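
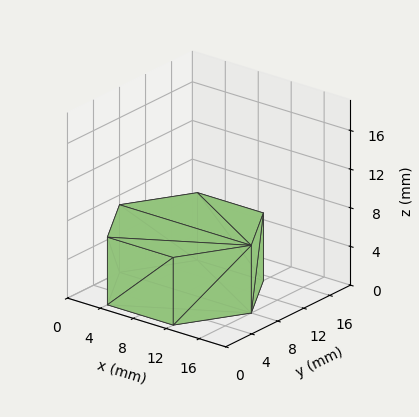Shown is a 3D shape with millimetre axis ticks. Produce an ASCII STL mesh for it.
Reading the render: the shape is a regular 6-sided prism (a cylinder approximated with 6 flat sides), circumscribed radius ≈ 8 mm, height ≈ 7 mm (dimensions read to the nearest mm from the axis ticks). For the STL, each face is triangulated and given an outward normal.

solid part
  facet normal 0.0000 0.0000 -1.0000
    outer loop
      vertex 4.000 14.928 0.000
      vertex 12.000 14.928 0.000
      vertex 16.000 8.000 0.000
    endloop
  endfacet
  facet normal 0.0000 0.0000 -1.0000
    outer loop
      vertex 0.000 8.000 0.000
      vertex 4.000 14.928 0.000
      vertex 16.000 8.000 0.000
    endloop
  endfacet
  facet normal 0.0000 0.0000 -1.0000
    outer loop
      vertex 4.000 1.072 0.000
      vertex 0.000 8.000 0.000
      vertex 16.000 8.000 0.000
    endloop
  endfacet
  facet normal 0.0000 0.0000 -1.0000
    outer loop
      vertex 12.000 1.072 0.000
      vertex 4.000 1.072 0.000
      vertex 16.000 8.000 0.000
    endloop
  endfacet
  facet normal 0.0000 0.0000 1.0000
    outer loop
      vertex 16.000 8.000 7.000
      vertex 12.000 14.928 7.000
      vertex 4.000 14.928 7.000
    endloop
  endfacet
  facet normal 0.0000 0.0000 1.0000
    outer loop
      vertex 16.000 8.000 7.000
      vertex 4.000 14.928 7.000
      vertex 0.000 8.000 7.000
    endloop
  endfacet
  facet normal 0.0000 0.0000 1.0000
    outer loop
      vertex 16.000 8.000 7.000
      vertex 0.000 8.000 7.000
      vertex 4.000 1.072 7.000
    endloop
  endfacet
  facet normal 0.0000 0.0000 1.0000
    outer loop
      vertex 16.000 8.000 7.000
      vertex 4.000 1.072 7.000
      vertex 12.000 1.072 7.000
    endloop
  endfacet
  facet normal 0.8660 0.5000 0.0000
    outer loop
      vertex 16.000 8.000 0.000
      vertex 12.000 14.928 0.000
      vertex 12.000 14.928 7.000
    endloop
  endfacet
  facet normal 0.8660 0.5000 0.0000
    outer loop
      vertex 16.000 8.000 0.000
      vertex 12.000 14.928 7.000
      vertex 16.000 8.000 7.000
    endloop
  endfacet
  facet normal 0.0000 1.0000 0.0000
    outer loop
      vertex 12.000 14.928 0.000
      vertex 4.000 14.928 0.000
      vertex 4.000 14.928 7.000
    endloop
  endfacet
  facet normal 0.0000 1.0000 0.0000
    outer loop
      vertex 12.000 14.928 0.000
      vertex 4.000 14.928 7.000
      vertex 12.000 14.928 7.000
    endloop
  endfacet
  facet normal -0.8660 0.5000 0.0000
    outer loop
      vertex 4.000 14.928 0.000
      vertex 0.000 8.000 0.000
      vertex 0.000 8.000 7.000
    endloop
  endfacet
  facet normal -0.8660 0.5000 0.0000
    outer loop
      vertex 4.000 14.928 0.000
      vertex 0.000 8.000 7.000
      vertex 4.000 14.928 7.000
    endloop
  endfacet
  facet normal -0.8660 -0.5000 0.0000
    outer loop
      vertex 0.000 8.000 0.000
      vertex 4.000 1.072 0.000
      vertex 4.000 1.072 7.000
    endloop
  endfacet
  facet normal -0.8660 -0.5000 0.0000
    outer loop
      vertex 0.000 8.000 0.000
      vertex 4.000 1.072 7.000
      vertex 0.000 8.000 7.000
    endloop
  endfacet
  facet normal 0.0000 -1.0000 0.0000
    outer loop
      vertex 4.000 1.072 0.000
      vertex 12.000 1.072 0.000
      vertex 12.000 1.072 7.000
    endloop
  endfacet
  facet normal 0.0000 -1.0000 0.0000
    outer loop
      vertex 4.000 1.072 0.000
      vertex 12.000 1.072 7.000
      vertex 4.000 1.072 7.000
    endloop
  endfacet
  facet normal 0.8660 -0.5000 0.0000
    outer loop
      vertex 12.000 1.072 0.000
      vertex 16.000 8.000 0.000
      vertex 16.000 8.000 7.000
    endloop
  endfacet
  facet normal 0.8660 -0.5000 0.0000
    outer loop
      vertex 12.000 1.072 0.000
      vertex 16.000 8.000 7.000
      vertex 12.000 1.072 7.000
    endloop
  endfacet
endsolid part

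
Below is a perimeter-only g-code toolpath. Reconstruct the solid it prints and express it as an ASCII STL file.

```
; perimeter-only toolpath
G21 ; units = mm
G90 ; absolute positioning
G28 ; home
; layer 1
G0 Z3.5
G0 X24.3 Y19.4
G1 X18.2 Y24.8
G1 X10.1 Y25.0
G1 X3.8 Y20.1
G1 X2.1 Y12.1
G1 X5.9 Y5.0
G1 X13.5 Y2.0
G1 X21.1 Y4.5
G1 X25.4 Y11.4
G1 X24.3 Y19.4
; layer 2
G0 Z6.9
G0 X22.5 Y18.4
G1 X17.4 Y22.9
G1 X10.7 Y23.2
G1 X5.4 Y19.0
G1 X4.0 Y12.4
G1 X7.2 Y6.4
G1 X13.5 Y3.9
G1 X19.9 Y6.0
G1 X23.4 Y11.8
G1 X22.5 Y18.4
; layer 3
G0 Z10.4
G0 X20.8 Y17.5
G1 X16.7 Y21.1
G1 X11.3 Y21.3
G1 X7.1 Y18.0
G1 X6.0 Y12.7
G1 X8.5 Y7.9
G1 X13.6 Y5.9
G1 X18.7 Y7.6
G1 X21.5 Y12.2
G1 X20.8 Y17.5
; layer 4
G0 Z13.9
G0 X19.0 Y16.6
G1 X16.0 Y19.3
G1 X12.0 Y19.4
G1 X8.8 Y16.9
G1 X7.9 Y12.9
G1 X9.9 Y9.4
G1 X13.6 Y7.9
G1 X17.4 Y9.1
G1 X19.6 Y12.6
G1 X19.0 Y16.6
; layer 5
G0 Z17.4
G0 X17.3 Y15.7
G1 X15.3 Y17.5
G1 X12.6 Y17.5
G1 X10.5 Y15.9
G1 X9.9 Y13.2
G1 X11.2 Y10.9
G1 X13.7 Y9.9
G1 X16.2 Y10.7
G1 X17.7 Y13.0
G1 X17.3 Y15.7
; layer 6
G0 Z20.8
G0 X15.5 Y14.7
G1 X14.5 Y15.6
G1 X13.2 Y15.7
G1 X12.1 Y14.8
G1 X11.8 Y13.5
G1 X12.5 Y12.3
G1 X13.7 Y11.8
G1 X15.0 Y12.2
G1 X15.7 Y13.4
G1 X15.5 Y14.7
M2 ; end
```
solid part
  facet normal 0.0000 0.0000 -1.0000
    outer loop
      vertex 9.5 26.9 0.0
      vertex 18.9 26.6 0.0
      vertex 26.0 20.3 0.0
    endloop
  endfacet
  facet normal 0.0000 0.0000 -1.0000
    outer loop
      vertex 2.1 21.1 0.0
      vertex 9.5 26.9 0.0
      vertex 26.0 20.3 0.0
    endloop
  endfacet
  facet normal 0.0000 0.0000 -1.0000
    outer loop
      vertex 0.1 11.8 0.0
      vertex 2.1 21.1 0.0
      vertex 26.0 20.3 0.0
    endloop
  endfacet
  facet normal 0.0000 0.0000 -1.0000
    outer loop
      vertex 4.6 3.5 0.0
      vertex 0.1 11.8 0.0
      vertex 26.0 20.3 0.0
    endloop
  endfacet
  facet normal 0.0000 0.0000 -1.0000
    outer loop
      vertex 13.4 0.0 0.0
      vertex 4.6 3.5 0.0
      vertex 26.0 20.3 0.0
    endloop
  endfacet
  facet normal 0.0000 0.0000 -1.0000
    outer loop
      vertex 22.3 2.9 0.0
      vertex 13.4 0.0 0.0
      vertex 26.0 20.3 0.0
    endloop
  endfacet
  facet normal 0.0000 0.0000 -1.0000
    outer loop
      vertex 27.3 11.0 0.0
      vertex 22.3 2.9 0.0
      vertex 26.0 20.3 0.0
    endloop
  endfacet
  facet normal 0.5856 0.6600 0.4706
    outer loop
      vertex 26.0 20.3 0.0
      vertex 18.9 26.6 0.0
      vertex 13.8 13.8 24.3
    endloop
  endfacet
  facet normal 0.0281 0.8820 0.4705
    outer loop
      vertex 18.9 26.6 0.0
      vertex 9.5 26.9 0.0
      vertex 13.8 13.8 24.3
    endloop
  endfacet
  facet normal -0.5443 0.6944 0.4707
    outer loop
      vertex 9.5 26.9 0.0
      vertex 2.1 21.1 0.0
      vertex 13.8 13.8 24.3
    endloop
  endfacet
  facet normal -0.8624 0.1855 0.4710
    outer loop
      vertex 2.1 21.1 0.0
      vertex 0.1 11.8 0.0
      vertex 13.8 13.8 24.3
    endloop
  endfacet
  facet normal -0.7752 -0.4203 0.4716
    outer loop
      vertex 0.1 11.8 0.0
      vertex 4.6 3.5 0.0
      vertex 13.8 13.8 24.3
    endloop
  endfacet
  facet normal -0.3260 -0.8197 0.4709
    outer loop
      vertex 4.6 3.5 0.0
      vertex 13.4 0.0 0.0
      vertex 13.8 13.8 24.3
    endloop
  endfacet
  facet normal 0.2732 -0.8384 0.4716
    outer loop
      vertex 13.4 0.0 0.0
      vertex 22.3 2.9 0.0
      vertex 13.8 13.8 24.3
    endloop
  endfacet
  facet normal 0.7508 -0.4635 0.4705
    outer loop
      vertex 22.3 2.9 0.0
      vertex 27.3 11.0 0.0
      vertex 13.8 13.8 24.3
    endloop
  endfacet
  facet normal 0.8735 0.1221 0.4712
    outer loop
      vertex 27.3 11.0 0.0
      vertex 26.0 20.3 0.0
      vertex 13.8 13.8 24.3
    endloop
  endfacet
endsolid part

The G0 Z moves step by Δz≈3.5 mm. The G1 loops shrink linearly with z, so the solid tapers from its base footprint up to z≈24.3. Closing with a flat bottom cap and the tapered top and triangulating gives 16 facets — a regular 9-sided pyramid, base circumscribed radius ≈ 13.8 mm, apex at z ≈ 24.3 mm.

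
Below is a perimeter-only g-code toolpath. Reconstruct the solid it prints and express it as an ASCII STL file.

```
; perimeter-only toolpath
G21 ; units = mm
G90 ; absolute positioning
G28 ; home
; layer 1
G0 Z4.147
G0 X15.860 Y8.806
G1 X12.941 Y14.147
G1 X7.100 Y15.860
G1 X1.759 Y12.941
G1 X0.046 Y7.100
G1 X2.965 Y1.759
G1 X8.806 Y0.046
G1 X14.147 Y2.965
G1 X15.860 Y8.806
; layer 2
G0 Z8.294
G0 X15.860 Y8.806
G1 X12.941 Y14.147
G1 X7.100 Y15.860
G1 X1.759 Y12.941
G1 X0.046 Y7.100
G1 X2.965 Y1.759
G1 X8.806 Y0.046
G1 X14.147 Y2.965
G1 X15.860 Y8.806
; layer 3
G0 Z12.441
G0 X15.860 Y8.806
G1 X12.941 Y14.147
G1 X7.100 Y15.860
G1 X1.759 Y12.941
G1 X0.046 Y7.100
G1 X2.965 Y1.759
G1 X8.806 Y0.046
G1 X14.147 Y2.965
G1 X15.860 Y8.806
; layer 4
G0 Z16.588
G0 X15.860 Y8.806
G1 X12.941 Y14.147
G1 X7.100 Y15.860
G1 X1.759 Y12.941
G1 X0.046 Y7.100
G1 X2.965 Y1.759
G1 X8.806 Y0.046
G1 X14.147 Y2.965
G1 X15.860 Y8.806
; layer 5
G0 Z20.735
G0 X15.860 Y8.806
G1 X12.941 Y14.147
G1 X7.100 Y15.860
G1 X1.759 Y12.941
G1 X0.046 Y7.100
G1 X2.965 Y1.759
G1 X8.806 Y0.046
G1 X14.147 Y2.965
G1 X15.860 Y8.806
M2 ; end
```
solid part
  facet normal 0.0000 0.0000 -1.0000
    outer loop
      vertex 7.100 15.860 0.000
      vertex 12.941 14.147 0.000
      vertex 15.860 8.806 0.000
    endloop
  endfacet
  facet normal 0.0000 0.0000 -1.0000
    outer loop
      vertex 1.759 12.941 0.000
      vertex 7.100 15.860 0.000
      vertex 15.860 8.806 0.000
    endloop
  endfacet
  facet normal 0.0000 0.0000 -1.0000
    outer loop
      vertex 0.046 7.100 0.000
      vertex 1.759 12.941 0.000
      vertex 15.860 8.806 0.000
    endloop
  endfacet
  facet normal 0.0000 0.0000 -1.0000
    outer loop
      vertex 2.965 1.759 0.000
      vertex 0.046 7.100 0.000
      vertex 15.860 8.806 0.000
    endloop
  endfacet
  facet normal 0.0000 0.0000 -1.0000
    outer loop
      vertex 8.806 0.046 0.000
      vertex 2.965 1.759 0.000
      vertex 15.860 8.806 0.000
    endloop
  endfacet
  facet normal 0.0000 0.0000 -1.0000
    outer loop
      vertex 14.147 2.965 0.000
      vertex 8.806 0.046 0.000
      vertex 15.860 8.806 0.000
    endloop
  endfacet
  facet normal 0.0000 0.0000 1.0000
    outer loop
      vertex 15.860 8.806 20.735
      vertex 12.941 14.147 20.735
      vertex 7.100 15.860 20.735
    endloop
  endfacet
  facet normal 0.0000 0.0000 1.0000
    outer loop
      vertex 15.860 8.806 20.735
      vertex 7.100 15.860 20.735
      vertex 1.759 12.941 20.735
    endloop
  endfacet
  facet normal 0.0000 0.0000 1.0000
    outer loop
      vertex 15.860 8.806 20.735
      vertex 1.759 12.941 20.735
      vertex 0.046 7.100 20.735
    endloop
  endfacet
  facet normal 0.0000 0.0000 1.0000
    outer loop
      vertex 15.860 8.806 20.735
      vertex 0.046 7.100 20.735
      vertex 2.965 1.759 20.735
    endloop
  endfacet
  facet normal 0.0000 0.0000 1.0000
    outer loop
      vertex 15.860 8.806 20.735
      vertex 2.965 1.759 20.735
      vertex 8.806 0.046 20.735
    endloop
  endfacet
  facet normal 0.0000 0.0000 1.0000
    outer loop
      vertex 15.860 8.806 20.735
      vertex 8.806 0.046 20.735
      vertex 14.147 2.965 20.735
    endloop
  endfacet
  facet normal 0.8775 0.4796 0.0000
    outer loop
      vertex 15.860 8.806 0.000
      vertex 12.941 14.147 0.000
      vertex 12.941 14.147 20.735
    endloop
  endfacet
  facet normal 0.8775 0.4796 0.0000
    outer loop
      vertex 15.860 8.806 0.000
      vertex 12.941 14.147 20.735
      vertex 15.860 8.806 20.735
    endloop
  endfacet
  facet normal 0.2814 0.9596 0.0000
    outer loop
      vertex 12.941 14.147 0.000
      vertex 7.100 15.860 0.000
      vertex 7.100 15.860 20.735
    endloop
  endfacet
  facet normal 0.2814 0.9596 0.0000
    outer loop
      vertex 12.941 14.147 0.000
      vertex 7.100 15.860 20.735
      vertex 12.941 14.147 20.735
    endloop
  endfacet
  facet normal -0.4796 0.8775 0.0000
    outer loop
      vertex 7.100 15.860 0.000
      vertex 1.759 12.941 0.000
      vertex 1.759 12.941 20.735
    endloop
  endfacet
  facet normal -0.4796 0.8775 0.0000
    outer loop
      vertex 7.100 15.860 0.000
      vertex 1.759 12.941 20.735
      vertex 7.100 15.860 20.735
    endloop
  endfacet
  facet normal -0.9596 0.2814 0.0000
    outer loop
      vertex 1.759 12.941 0.000
      vertex 0.046 7.100 0.000
      vertex 0.046 7.100 20.735
    endloop
  endfacet
  facet normal -0.9596 0.2814 0.0000
    outer loop
      vertex 1.759 12.941 0.000
      vertex 0.046 7.100 20.735
      vertex 1.759 12.941 20.735
    endloop
  endfacet
  facet normal -0.8775 -0.4796 0.0000
    outer loop
      vertex 0.046 7.100 0.000
      vertex 2.965 1.759 0.000
      vertex 2.965 1.759 20.735
    endloop
  endfacet
  facet normal -0.8775 -0.4796 0.0000
    outer loop
      vertex 0.046 7.100 0.000
      vertex 2.965 1.759 20.735
      vertex 0.046 7.100 20.735
    endloop
  endfacet
  facet normal -0.2814 -0.9596 0.0000
    outer loop
      vertex 2.965 1.759 0.000
      vertex 8.806 0.046 0.000
      vertex 8.806 0.046 20.735
    endloop
  endfacet
  facet normal -0.2814 -0.9596 0.0000
    outer loop
      vertex 2.965 1.759 0.000
      vertex 8.806 0.046 20.735
      vertex 2.965 1.759 20.735
    endloop
  endfacet
  facet normal 0.4796 -0.8775 0.0000
    outer loop
      vertex 8.806 0.046 0.000
      vertex 14.147 2.965 0.000
      vertex 14.147 2.965 20.735
    endloop
  endfacet
  facet normal 0.4796 -0.8775 0.0000
    outer loop
      vertex 8.806 0.046 0.000
      vertex 14.147 2.965 20.735
      vertex 8.806 0.046 20.735
    endloop
  endfacet
  facet normal 0.9596 -0.2814 0.0000
    outer loop
      vertex 14.147 2.965 0.000
      vertex 15.860 8.806 0.000
      vertex 15.860 8.806 20.735
    endloop
  endfacet
  facet normal 0.9596 -0.2814 0.0000
    outer loop
      vertex 14.147 2.965 0.000
      vertex 15.860 8.806 20.735
      vertex 14.147 2.965 20.735
    endloop
  endfacet
endsolid part

The G0 Z moves step by Δz≈4.147 mm. Every layer's G1 loop is the same polygon, so the solid is a straight extrusion of it from z=0 to z≈20.7. Closing with flat bottom and top caps and triangulating gives 28 facets — a regular 8-sided prism (a cylinder approximated with 8 flat sides), circumscribed radius ≈ 7.95 mm, height ≈ 20.7 mm.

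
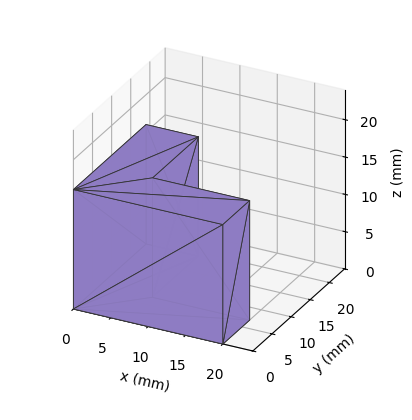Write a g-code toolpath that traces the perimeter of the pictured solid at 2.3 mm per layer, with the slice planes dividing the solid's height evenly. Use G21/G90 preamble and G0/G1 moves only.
Reading the render: the shape is an L-shaped prism: outer 20 × 19 mm, arm thicknesses ≈ 7 mm (horizontal) and 7 mm (vertical), extruded 16 mm in z (dimensions read to the nearest mm from the axis ticks). For the g-code, the solid's height is divided into equal slices at the stated Δz and each level perimeter traced with G1 moves after a G0 lift.

; perimeter-only toolpath
G21 ; units = mm
G90 ; absolute positioning
G28 ; home
; layer 1
G0 Z2.3
G0 X0.0 Y0.0
G1 X20.0 Y0.0
G1 X20.0 Y7.0
G1 X7.0 Y7.0
G1 X7.0 Y19.0
G1 X0.0 Y19.0
G1 X0.0 Y0.0
; layer 2
G0 Z4.6
G0 X0.0 Y0.0
G1 X20.0 Y0.0
G1 X20.0 Y7.0
G1 X7.0 Y7.0
G1 X7.0 Y19.0
G1 X0.0 Y19.0
G1 X0.0 Y0.0
; layer 3
G0 Z6.9
G0 X0.0 Y0.0
G1 X20.0 Y0.0
G1 X20.0 Y7.0
G1 X7.0 Y7.0
G1 X7.0 Y19.0
G1 X0.0 Y19.0
G1 X0.0 Y0.0
; layer 4
G0 Z9.1
G0 X0.0 Y0.0
G1 X20.0 Y0.0
G1 X20.0 Y7.0
G1 X7.0 Y7.0
G1 X7.0 Y19.0
G1 X0.0 Y19.0
G1 X0.0 Y0.0
; layer 5
G0 Z11.4
G0 X0.0 Y0.0
G1 X20.0 Y0.0
G1 X20.0 Y7.0
G1 X7.0 Y7.0
G1 X7.0 Y19.0
G1 X0.0 Y19.0
G1 X0.0 Y0.0
; layer 6
G0 Z13.7
G0 X0.0 Y0.0
G1 X20.0 Y0.0
G1 X20.0 Y7.0
G1 X7.0 Y7.0
G1 X7.0 Y19.0
G1 X0.0 Y19.0
G1 X0.0 Y0.0
; layer 7
G0 Z16.0
G0 X0.0 Y0.0
G1 X20.0 Y0.0
G1 X20.0 Y7.0
G1 X7.0 Y7.0
G1 X7.0 Y19.0
G1 X0.0 Y19.0
G1 X0.0 Y0.0
M2 ; end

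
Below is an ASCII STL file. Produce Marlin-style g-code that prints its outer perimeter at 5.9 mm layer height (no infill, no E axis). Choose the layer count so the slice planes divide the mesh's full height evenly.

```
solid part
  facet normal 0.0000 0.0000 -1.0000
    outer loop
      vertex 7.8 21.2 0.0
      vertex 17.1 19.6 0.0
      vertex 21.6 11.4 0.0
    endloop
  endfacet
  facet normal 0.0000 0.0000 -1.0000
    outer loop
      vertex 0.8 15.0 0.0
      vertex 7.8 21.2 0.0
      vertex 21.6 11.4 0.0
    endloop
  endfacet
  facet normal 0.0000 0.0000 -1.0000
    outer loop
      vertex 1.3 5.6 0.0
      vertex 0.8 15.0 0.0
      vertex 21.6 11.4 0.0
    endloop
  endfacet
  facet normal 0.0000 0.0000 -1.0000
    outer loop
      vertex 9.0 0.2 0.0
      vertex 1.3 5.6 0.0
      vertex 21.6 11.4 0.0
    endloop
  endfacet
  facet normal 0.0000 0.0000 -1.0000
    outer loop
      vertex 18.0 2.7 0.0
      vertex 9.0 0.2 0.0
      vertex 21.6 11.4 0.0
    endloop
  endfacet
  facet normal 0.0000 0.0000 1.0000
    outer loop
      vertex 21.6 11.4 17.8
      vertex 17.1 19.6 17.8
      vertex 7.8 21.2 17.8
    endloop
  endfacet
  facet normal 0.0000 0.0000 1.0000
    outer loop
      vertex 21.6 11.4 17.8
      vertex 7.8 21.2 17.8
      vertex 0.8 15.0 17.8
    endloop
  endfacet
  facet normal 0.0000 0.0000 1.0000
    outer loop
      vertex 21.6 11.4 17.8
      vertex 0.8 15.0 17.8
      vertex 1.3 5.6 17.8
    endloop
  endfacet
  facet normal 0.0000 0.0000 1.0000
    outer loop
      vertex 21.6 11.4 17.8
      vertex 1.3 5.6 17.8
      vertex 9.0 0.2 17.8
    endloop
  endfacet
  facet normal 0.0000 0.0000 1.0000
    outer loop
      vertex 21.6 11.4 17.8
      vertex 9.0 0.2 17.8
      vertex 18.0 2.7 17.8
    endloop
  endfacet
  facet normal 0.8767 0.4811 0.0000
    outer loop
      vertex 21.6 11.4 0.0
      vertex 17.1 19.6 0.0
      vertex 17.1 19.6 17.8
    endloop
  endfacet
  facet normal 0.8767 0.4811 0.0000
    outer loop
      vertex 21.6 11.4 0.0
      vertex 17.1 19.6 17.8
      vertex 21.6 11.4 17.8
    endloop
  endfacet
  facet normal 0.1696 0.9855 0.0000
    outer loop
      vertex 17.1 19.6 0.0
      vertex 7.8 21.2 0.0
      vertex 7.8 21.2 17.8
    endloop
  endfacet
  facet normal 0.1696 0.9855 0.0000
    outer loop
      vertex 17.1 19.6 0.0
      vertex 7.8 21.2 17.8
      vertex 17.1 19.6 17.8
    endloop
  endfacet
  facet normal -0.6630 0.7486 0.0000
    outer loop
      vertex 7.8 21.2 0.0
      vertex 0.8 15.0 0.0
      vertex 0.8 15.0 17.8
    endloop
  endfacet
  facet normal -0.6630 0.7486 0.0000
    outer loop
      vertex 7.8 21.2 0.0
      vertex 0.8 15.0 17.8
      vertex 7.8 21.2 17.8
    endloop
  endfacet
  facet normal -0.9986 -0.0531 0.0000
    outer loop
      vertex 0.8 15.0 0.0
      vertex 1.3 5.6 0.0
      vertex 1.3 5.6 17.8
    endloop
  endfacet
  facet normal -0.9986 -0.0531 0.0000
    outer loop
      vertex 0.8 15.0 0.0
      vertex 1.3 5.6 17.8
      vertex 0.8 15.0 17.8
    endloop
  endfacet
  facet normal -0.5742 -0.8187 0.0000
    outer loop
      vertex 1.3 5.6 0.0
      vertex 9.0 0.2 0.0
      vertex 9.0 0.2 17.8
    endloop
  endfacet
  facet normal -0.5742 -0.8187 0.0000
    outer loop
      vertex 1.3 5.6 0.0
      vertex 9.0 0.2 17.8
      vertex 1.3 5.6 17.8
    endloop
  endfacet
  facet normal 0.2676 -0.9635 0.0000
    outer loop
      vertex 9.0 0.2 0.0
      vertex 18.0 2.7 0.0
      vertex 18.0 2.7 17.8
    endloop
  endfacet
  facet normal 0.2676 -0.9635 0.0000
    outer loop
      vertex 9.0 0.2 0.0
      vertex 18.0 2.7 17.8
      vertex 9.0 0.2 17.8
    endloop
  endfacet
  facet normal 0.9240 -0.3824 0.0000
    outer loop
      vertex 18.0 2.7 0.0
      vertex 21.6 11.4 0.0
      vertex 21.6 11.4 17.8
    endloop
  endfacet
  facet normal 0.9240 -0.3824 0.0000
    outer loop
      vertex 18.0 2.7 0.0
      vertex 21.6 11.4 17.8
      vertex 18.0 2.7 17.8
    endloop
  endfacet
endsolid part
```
; perimeter-only toolpath
G21 ; units = mm
G90 ; absolute positioning
G28 ; home
; layer 1
G0 Z5.9
G0 X21.6 Y11.4
G1 X17.1 Y19.6
G1 X7.8 Y21.2
G1 X0.8 Y15.0
G1 X1.3 Y5.6
G1 X9.0 Y0.2
G1 X18.0 Y2.7
G1 X21.6 Y11.4
; layer 2
G0 Z11.9
G0 X21.6 Y11.4
G1 X17.1 Y19.6
G1 X7.8 Y21.2
G1 X0.8 Y15.0
G1 X1.3 Y5.6
G1 X9.0 Y0.2
G1 X18.0 Y2.7
G1 X21.6 Y11.4
; layer 3
G0 Z17.8
G0 X21.6 Y11.4
G1 X17.1 Y19.6
G1 X7.8 Y21.2
G1 X0.8 Y15.0
G1 X1.3 Y5.6
G1 X9.0 Y0.2
G1 X18.0 Y2.7
G1 X21.6 Y11.4
M2 ; end

The solid is a regular 7-sided prism (a cylinder approximated with 7 flat sides), circumscribed radius ≈ 10.8 mm, height ≈ 17.8 mm. Slicing at Δz = 5.9 mm — 3 equal slices spanning the solid's height, so layer i sits at z = i·h/3 — gives 3 non-empty perimeters. Each is a 7-segment closed polygon; G0 lifts to the layer z and rapids to the start vertex, then G1 traces the edges.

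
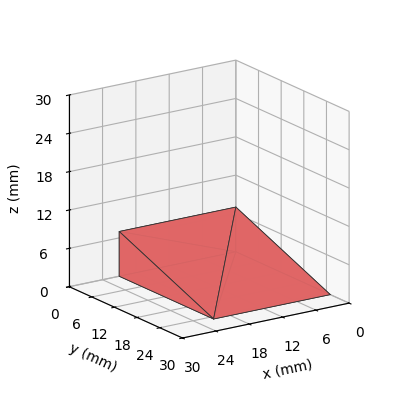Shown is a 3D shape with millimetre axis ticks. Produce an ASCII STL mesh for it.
Reading the render: the shape is a wedge (ramp): 21 × 25 mm base, rising to 7 mm along the y=0 edge and sloping linearly to z=0 at y=25 (dimensions read to the nearest mm from the axis ticks). For the STL, each face is triangulated and given an outward normal.

solid part
  facet normal 0.0000 0.0000 -1.0000
    outer loop
      vertex 21.00 25.00 0.00
      vertex 21.00 0.00 0.00
      vertex 0.00 0.00 0.00
    endloop
  endfacet
  facet normal 0.0000 0.0000 -1.0000
    outer loop
      vertex 0.00 25.00 0.00
      vertex 21.00 25.00 0.00
      vertex 0.00 0.00 0.00
    endloop
  endfacet
  facet normal 0.0000 -1.0000 0.0000
    outer loop
      vertex 0.00 0.00 0.00
      vertex 21.00 0.00 0.00
      vertex 21.00 0.00 7.00
    endloop
  endfacet
  facet normal 0.0000 -1.0000 0.0000
    outer loop
      vertex 0.00 0.00 0.00
      vertex 21.00 0.00 7.00
      vertex 0.00 0.00 7.00
    endloop
  endfacet
  facet normal 0.0000 0.2696 0.9630
    outer loop
      vertex 0.00 0.00 7.00
      vertex 21.00 0.00 7.00
      vertex 21.00 25.00 0.00
    endloop
  endfacet
  facet normal 0.0000 0.2696 0.9630
    outer loop
      vertex 0.00 0.00 7.00
      vertex 21.00 25.00 0.00
      vertex 0.00 25.00 0.00
    endloop
  endfacet
  facet normal -1.0000 0.0000 0.0000
    outer loop
      vertex 0.00 0.00 7.00
      vertex 0.00 25.00 0.00
      vertex 0.00 0.00 0.00
    endloop
  endfacet
  facet normal 1.0000 0.0000 0.0000
    outer loop
      vertex 21.00 0.00 0.00
      vertex 21.00 25.00 0.00
      vertex 21.00 0.00 7.00
    endloop
  endfacet
endsolid part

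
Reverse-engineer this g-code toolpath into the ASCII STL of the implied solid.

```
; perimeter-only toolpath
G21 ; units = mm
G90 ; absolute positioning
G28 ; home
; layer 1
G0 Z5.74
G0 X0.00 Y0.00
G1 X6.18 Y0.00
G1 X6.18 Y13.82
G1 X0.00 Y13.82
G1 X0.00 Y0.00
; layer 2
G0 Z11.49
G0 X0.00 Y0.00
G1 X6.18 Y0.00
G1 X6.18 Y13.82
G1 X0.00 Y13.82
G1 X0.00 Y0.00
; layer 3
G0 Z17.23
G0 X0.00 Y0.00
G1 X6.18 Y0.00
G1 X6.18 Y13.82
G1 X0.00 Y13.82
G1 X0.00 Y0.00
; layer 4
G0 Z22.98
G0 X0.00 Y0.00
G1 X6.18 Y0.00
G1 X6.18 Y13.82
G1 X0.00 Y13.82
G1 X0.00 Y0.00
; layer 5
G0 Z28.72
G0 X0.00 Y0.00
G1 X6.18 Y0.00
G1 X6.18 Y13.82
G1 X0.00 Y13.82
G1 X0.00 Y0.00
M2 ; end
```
solid part
  facet normal 0.0000 0.0000 -1.0000
    outer loop
      vertex 6.18 13.82 0.00
      vertex 6.18 0.00 0.00
      vertex 0.00 0.00 0.00
    endloop
  endfacet
  facet normal 0.0000 0.0000 -1.0000
    outer loop
      vertex 0.00 13.82 0.00
      vertex 6.18 13.82 0.00
      vertex 0.00 0.00 0.00
    endloop
  endfacet
  facet normal 0.0000 0.0000 1.0000
    outer loop
      vertex 0.00 0.00 28.72
      vertex 6.18 0.00 28.72
      vertex 6.18 13.82 28.72
    endloop
  endfacet
  facet normal 0.0000 0.0000 1.0000
    outer loop
      vertex 0.00 0.00 28.72
      vertex 6.18 13.82 28.72
      vertex 0.00 13.82 28.72
    endloop
  endfacet
  facet normal 0.0000 -1.0000 0.0000
    outer loop
      vertex 0.00 0.00 0.00
      vertex 6.18 0.00 0.00
      vertex 6.18 0.00 28.72
    endloop
  endfacet
  facet normal 0.0000 -1.0000 0.0000
    outer loop
      vertex 0.00 0.00 0.00
      vertex 6.18 0.00 28.72
      vertex 0.00 0.00 28.72
    endloop
  endfacet
  facet normal 0.0000 1.0000 0.0000
    outer loop
      vertex 6.18 13.82 28.72
      vertex 6.18 13.82 0.00
      vertex 0.00 13.82 0.00
    endloop
  endfacet
  facet normal 0.0000 1.0000 0.0000
    outer loop
      vertex 0.00 13.82 28.72
      vertex 6.18 13.82 28.72
      vertex 0.00 13.82 0.00
    endloop
  endfacet
  facet normal -1.0000 0.0000 0.0000
    outer loop
      vertex 0.00 13.82 28.72
      vertex 0.00 13.82 0.00
      vertex 0.00 0.00 0.00
    endloop
  endfacet
  facet normal -1.0000 0.0000 0.0000
    outer loop
      vertex 0.00 0.00 28.72
      vertex 0.00 13.82 28.72
      vertex 0.00 0.00 0.00
    endloop
  endfacet
  facet normal 1.0000 0.0000 0.0000
    outer loop
      vertex 6.18 0.00 0.00
      vertex 6.18 13.82 0.00
      vertex 6.18 13.82 28.72
    endloop
  endfacet
  facet normal 1.0000 0.0000 0.0000
    outer loop
      vertex 6.18 0.00 0.00
      vertex 6.18 13.82 28.72
      vertex 6.18 0.00 28.72
    endloop
  endfacet
endsolid part

The G0 Z moves step by Δz≈5.74 mm. Every layer's G1 loop is the same polygon, so the solid is a straight extrusion of it from z=0 to z≈28.7. Closing with flat bottom and top caps and triangulating gives 12 facets — a rectangular box, roughly 6.18 × 13.8 mm footprint and 28.7 mm tall.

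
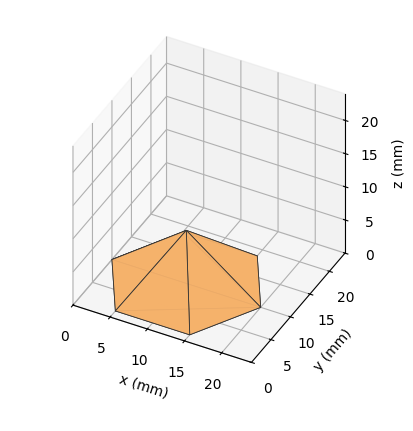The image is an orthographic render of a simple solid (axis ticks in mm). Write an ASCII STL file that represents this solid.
Reading the render: the shape is a regular 6-sided pyramid, base circumscribed radius ≈ 10 mm, apex at z ≈ 8 mm (dimensions read to the nearest mm from the axis ticks). For the STL, each face is triangulated and given an outward normal.

solid part
  facet normal 0.0000 0.0000 -1.0000
    outer loop
      vertex 5.00 18.66 0.00
      vertex 15.00 18.66 0.00
      vertex 20.00 10.00 0.00
    endloop
  endfacet
  facet normal 0.0000 0.0000 -1.0000
    outer loop
      vertex 0.00 10.00 0.00
      vertex 5.00 18.66 0.00
      vertex 20.00 10.00 0.00
    endloop
  endfacet
  facet normal 0.0000 0.0000 -1.0000
    outer loop
      vertex 5.00 1.34 0.00
      vertex 0.00 10.00 0.00
      vertex 20.00 10.00 0.00
    endloop
  endfacet
  facet normal 0.0000 0.0000 -1.0000
    outer loop
      vertex 15.00 1.34 0.00
      vertex 5.00 1.34 0.00
      vertex 20.00 10.00 0.00
    endloop
  endfacet
  facet normal 0.5876 0.3393 0.7346
    outer loop
      vertex 20.00 10.00 0.00
      vertex 15.00 18.66 0.00
      vertex 10.00 10.00 8.00
    endloop
  endfacet
  facet normal 0.0000 0.6786 0.7345
    outer loop
      vertex 15.00 18.66 0.00
      vertex 5.00 18.66 0.00
      vertex 10.00 10.00 8.00
    endloop
  endfacet
  facet normal -0.5876 0.3393 0.7346
    outer loop
      vertex 5.00 18.66 0.00
      vertex 0.00 10.00 0.00
      vertex 10.00 10.00 8.00
    endloop
  endfacet
  facet normal -0.5876 -0.3393 0.7346
    outer loop
      vertex 0.00 10.00 0.00
      vertex 5.00 1.34 0.00
      vertex 10.00 10.00 8.00
    endloop
  endfacet
  facet normal 0.0000 -0.6786 0.7345
    outer loop
      vertex 5.00 1.34 0.00
      vertex 15.00 1.34 0.00
      vertex 10.00 10.00 8.00
    endloop
  endfacet
  facet normal 0.5876 -0.3393 0.7346
    outer loop
      vertex 15.00 1.34 0.00
      vertex 20.00 10.00 0.00
      vertex 10.00 10.00 8.00
    endloop
  endfacet
endsolid part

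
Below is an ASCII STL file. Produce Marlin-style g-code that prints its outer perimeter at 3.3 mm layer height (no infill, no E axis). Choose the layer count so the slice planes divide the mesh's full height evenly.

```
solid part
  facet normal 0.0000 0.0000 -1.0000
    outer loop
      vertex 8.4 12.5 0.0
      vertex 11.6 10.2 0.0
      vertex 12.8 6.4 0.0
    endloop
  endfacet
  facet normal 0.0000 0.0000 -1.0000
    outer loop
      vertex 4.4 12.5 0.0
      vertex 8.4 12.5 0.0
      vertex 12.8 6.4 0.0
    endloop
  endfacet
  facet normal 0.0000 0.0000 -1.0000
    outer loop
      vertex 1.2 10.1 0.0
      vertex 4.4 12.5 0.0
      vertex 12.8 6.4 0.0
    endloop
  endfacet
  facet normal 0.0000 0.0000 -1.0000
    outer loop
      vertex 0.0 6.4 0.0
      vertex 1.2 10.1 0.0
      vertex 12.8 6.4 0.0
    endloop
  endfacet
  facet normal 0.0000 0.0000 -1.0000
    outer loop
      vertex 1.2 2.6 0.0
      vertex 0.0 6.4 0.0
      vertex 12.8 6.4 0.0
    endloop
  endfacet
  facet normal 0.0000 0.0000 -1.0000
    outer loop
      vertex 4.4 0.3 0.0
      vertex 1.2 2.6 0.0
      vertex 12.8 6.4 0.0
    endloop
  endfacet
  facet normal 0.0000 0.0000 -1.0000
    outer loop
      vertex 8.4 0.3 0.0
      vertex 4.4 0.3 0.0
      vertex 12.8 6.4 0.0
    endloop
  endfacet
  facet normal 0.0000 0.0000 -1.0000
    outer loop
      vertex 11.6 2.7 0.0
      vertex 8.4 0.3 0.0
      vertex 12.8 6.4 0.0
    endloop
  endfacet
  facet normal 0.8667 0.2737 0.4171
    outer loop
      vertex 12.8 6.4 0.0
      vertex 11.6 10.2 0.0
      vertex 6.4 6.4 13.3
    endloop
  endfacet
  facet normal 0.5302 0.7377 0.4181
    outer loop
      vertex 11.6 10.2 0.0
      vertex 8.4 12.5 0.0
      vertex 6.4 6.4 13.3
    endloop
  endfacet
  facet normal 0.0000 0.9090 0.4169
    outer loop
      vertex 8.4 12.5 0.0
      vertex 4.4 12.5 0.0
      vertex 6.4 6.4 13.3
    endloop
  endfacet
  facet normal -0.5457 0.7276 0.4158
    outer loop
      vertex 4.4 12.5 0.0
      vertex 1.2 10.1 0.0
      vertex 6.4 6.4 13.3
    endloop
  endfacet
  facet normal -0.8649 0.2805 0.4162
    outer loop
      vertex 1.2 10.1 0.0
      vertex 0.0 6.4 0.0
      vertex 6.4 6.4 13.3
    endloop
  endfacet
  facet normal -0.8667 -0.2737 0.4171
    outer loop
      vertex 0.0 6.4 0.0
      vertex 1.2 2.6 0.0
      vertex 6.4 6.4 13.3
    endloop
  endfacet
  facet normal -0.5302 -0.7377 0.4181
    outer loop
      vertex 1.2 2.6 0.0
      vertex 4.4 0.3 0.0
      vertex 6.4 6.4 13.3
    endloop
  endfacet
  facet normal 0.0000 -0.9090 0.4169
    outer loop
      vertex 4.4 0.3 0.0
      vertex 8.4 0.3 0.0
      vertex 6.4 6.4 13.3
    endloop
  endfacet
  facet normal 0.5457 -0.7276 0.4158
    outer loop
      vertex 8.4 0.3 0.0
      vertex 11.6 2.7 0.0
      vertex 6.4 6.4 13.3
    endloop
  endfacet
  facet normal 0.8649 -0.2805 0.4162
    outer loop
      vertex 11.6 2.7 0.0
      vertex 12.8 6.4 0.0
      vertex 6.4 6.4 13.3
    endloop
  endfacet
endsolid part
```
; perimeter-only toolpath
G21 ; units = mm
G90 ; absolute positioning
G28 ; home
; layer 1
G0 Z3.3
G0 X11.2 Y6.4
G1 X10.3 Y9.2
G1 X7.9 Y11.0
G1 X4.9 Y11.0
G1 X2.5 Y9.2
G1 X1.6 Y6.4
G1 X2.5 Y3.6
G1 X4.9 Y1.8
G1 X7.9 Y1.8
G1 X10.3 Y3.6
G1 X11.2 Y6.4
; layer 2
G0 Z6.7
G0 X9.6 Y6.4
G1 X9.0 Y8.3
G1 X7.4 Y9.4
G1 X5.4 Y9.4
G1 X3.8 Y8.2
G1 X3.2 Y6.4
G1 X3.8 Y4.5
G1 X5.4 Y3.4
G1 X7.4 Y3.4
G1 X9.0 Y4.6
G1 X9.6 Y6.4
; layer 3
G0 Z10.0
G0 X8.0 Y6.4
G1 X7.7 Y7.3
G1 X6.9 Y7.9
G1 X5.9 Y7.9
G1 X5.1 Y7.3
G1 X4.8 Y6.4
G1 X5.1 Y5.5
G1 X5.9 Y4.9
G1 X6.9 Y4.9
G1 X7.7 Y5.5
G1 X8.0 Y6.4
M2 ; end

The solid is a regular 10-sided pyramid, base circumscribed radius ≈ 6.4 mm, apex at z ≈ 13.3 mm. Slicing at Δz = 3.3 mm — 4 equal slices spanning the solid's height, so layer i sits at z = i·h/4 — gives 3 non-empty perimeters. Each is a 10-segment closed polygon; G0 lifts to the layer z and rapids to the start vertex, then G1 traces the edges. The cross-section shrinks linearly with z (the slice at the apex is degenerate and omitted).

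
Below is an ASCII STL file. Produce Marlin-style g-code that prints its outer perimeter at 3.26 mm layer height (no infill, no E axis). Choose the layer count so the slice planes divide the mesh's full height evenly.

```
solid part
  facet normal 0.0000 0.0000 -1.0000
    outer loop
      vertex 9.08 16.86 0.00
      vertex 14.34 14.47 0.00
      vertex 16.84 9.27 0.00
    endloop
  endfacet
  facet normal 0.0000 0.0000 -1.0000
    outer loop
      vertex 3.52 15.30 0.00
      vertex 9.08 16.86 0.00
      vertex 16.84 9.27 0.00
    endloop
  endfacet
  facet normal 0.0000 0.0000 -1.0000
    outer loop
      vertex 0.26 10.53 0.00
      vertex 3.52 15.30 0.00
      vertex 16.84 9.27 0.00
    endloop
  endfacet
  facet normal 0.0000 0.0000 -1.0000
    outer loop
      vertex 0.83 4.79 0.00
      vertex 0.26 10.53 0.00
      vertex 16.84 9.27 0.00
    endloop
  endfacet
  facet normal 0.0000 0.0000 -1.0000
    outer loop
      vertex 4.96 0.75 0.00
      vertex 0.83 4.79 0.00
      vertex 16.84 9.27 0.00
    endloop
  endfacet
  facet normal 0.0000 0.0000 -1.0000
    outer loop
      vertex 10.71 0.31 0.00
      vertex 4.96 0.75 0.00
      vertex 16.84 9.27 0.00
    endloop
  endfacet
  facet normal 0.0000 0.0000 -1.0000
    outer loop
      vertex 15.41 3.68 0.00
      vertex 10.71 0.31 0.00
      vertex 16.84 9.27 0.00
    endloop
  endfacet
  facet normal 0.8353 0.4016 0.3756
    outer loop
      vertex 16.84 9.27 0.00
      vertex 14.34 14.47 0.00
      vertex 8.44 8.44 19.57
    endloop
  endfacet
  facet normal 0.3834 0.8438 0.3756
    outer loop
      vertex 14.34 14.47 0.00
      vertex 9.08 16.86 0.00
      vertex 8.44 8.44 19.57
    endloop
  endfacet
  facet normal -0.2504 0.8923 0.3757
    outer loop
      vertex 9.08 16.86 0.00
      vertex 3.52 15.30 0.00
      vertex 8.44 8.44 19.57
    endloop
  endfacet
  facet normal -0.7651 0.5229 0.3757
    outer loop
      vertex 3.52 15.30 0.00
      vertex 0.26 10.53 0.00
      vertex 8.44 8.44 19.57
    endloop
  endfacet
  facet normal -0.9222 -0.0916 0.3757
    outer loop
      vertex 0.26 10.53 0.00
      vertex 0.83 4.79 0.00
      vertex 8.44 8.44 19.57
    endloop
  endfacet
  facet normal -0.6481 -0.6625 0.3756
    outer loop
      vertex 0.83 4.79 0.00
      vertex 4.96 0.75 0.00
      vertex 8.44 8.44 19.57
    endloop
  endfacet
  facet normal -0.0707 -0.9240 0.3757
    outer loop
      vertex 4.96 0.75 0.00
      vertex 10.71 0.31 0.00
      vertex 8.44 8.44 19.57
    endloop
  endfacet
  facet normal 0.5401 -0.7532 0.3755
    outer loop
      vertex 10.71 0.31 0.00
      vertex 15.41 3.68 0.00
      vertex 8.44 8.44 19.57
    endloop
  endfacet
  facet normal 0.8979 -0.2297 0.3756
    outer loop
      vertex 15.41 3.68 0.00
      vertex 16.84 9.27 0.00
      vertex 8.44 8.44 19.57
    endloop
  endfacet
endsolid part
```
; perimeter-only toolpath
G21 ; units = mm
G90 ; absolute positioning
G28 ; home
; layer 1
G0 Z3.26
G0 X15.44 Y9.13
G1 X13.36 Y13.46
G1 X8.97 Y15.46
G1 X4.34 Y14.16
G1 X1.62 Y10.18
G1 X2.10 Y5.40
G1 X5.54 Y2.03
G1 X10.33 Y1.66
G1 X14.25 Y4.47
G1 X15.44 Y9.13
; layer 2
G0 Z6.52
G0 X14.04 Y8.99
G1 X12.37 Y12.46
G1 X8.87 Y14.05
G1 X5.16 Y13.01
G1 X2.99 Y9.83
G1 X3.37 Y6.01
G1 X6.12 Y3.31
G1 X9.95 Y3.02
G1 X13.09 Y5.27
G1 X14.04 Y8.99
; layer 3
G0 Z9.79
G0 X12.64 Y8.86
G1 X11.39 Y11.46
G1 X8.76 Y12.65
G1 X5.98 Y11.87
G1 X4.35 Y9.48
G1 X4.63 Y6.62
G1 X6.70 Y4.59
G1 X9.57 Y4.38
G1 X11.93 Y6.06
G1 X12.64 Y8.86
; layer 4
G0 Z13.05
G0 X11.24 Y8.72
G1 X10.41 Y10.45
G1 X8.65 Y11.25
G1 X6.80 Y10.73
G1 X5.71 Y9.14
G1 X5.90 Y7.22
G1 X7.28 Y5.88
G1 X9.20 Y5.73
G1 X10.76 Y6.85
G1 X11.24 Y8.72
; layer 5
G0 Z16.31
G0 X9.84 Y8.58
G1 X9.42 Y9.45
G1 X8.55 Y9.84
G1 X7.62 Y9.58
G1 X7.08 Y8.79
G1 X7.17 Y7.83
G1 X7.86 Y7.16
G1 X8.82 Y7.08
G1 X9.60 Y7.65
G1 X9.84 Y8.58
M2 ; end

The solid is a regular 9-sided pyramid, base circumscribed radius ≈ 8.44 mm, apex at z ≈ 19.6 mm. Slicing at Δz = 3.26 mm — 6 equal slices spanning the solid's height, so layer i sits at z = i·h/6 — gives 5 non-empty perimeters. Each is a 9-segment closed polygon; G0 lifts to the layer z and rapids to the start vertex, then G1 traces the edges. The cross-section shrinks linearly with z (the slice at the apex is degenerate and omitted).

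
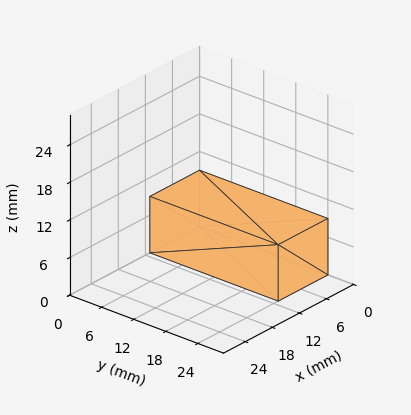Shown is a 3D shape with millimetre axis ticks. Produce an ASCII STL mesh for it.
Reading the render: the shape is a rectangular box, roughly 11 × 24 mm footprint and 9 mm tall (dimensions read to the nearest mm from the axis ticks). For the STL, each face is triangulated and given an outward normal.

solid part
  facet normal 0.0000 0.0000 -1.0000
    outer loop
      vertex 11.0 24.0 0.0
      vertex 11.0 0.0 0.0
      vertex 0.0 0.0 0.0
    endloop
  endfacet
  facet normal 0.0000 0.0000 -1.0000
    outer loop
      vertex 0.0 24.0 0.0
      vertex 11.0 24.0 0.0
      vertex 0.0 0.0 0.0
    endloop
  endfacet
  facet normal 0.0000 0.0000 1.0000
    outer loop
      vertex 0.0 0.0 9.0
      vertex 11.0 0.0 9.0
      vertex 11.0 24.0 9.0
    endloop
  endfacet
  facet normal 0.0000 0.0000 1.0000
    outer loop
      vertex 0.0 0.0 9.0
      vertex 11.0 24.0 9.0
      vertex 0.0 24.0 9.0
    endloop
  endfacet
  facet normal 0.0000 -1.0000 0.0000
    outer loop
      vertex 0.0 0.0 0.0
      vertex 11.0 0.0 0.0
      vertex 11.0 0.0 9.0
    endloop
  endfacet
  facet normal 0.0000 -1.0000 0.0000
    outer loop
      vertex 0.0 0.0 0.0
      vertex 11.0 0.0 9.0
      vertex 0.0 0.0 9.0
    endloop
  endfacet
  facet normal 0.0000 1.0000 0.0000
    outer loop
      vertex 11.0 24.0 9.0
      vertex 11.0 24.0 0.0
      vertex 0.0 24.0 0.0
    endloop
  endfacet
  facet normal 0.0000 1.0000 0.0000
    outer loop
      vertex 0.0 24.0 9.0
      vertex 11.0 24.0 9.0
      vertex 0.0 24.0 0.0
    endloop
  endfacet
  facet normal -1.0000 0.0000 0.0000
    outer loop
      vertex 0.0 24.0 9.0
      vertex 0.0 24.0 0.0
      vertex 0.0 0.0 0.0
    endloop
  endfacet
  facet normal -1.0000 0.0000 0.0000
    outer loop
      vertex 0.0 0.0 9.0
      vertex 0.0 24.0 9.0
      vertex 0.0 0.0 0.0
    endloop
  endfacet
  facet normal 1.0000 0.0000 0.0000
    outer loop
      vertex 11.0 0.0 0.0
      vertex 11.0 24.0 0.0
      vertex 11.0 24.0 9.0
    endloop
  endfacet
  facet normal 1.0000 0.0000 0.0000
    outer loop
      vertex 11.0 0.0 0.0
      vertex 11.0 24.0 9.0
      vertex 11.0 0.0 9.0
    endloop
  endfacet
endsolid part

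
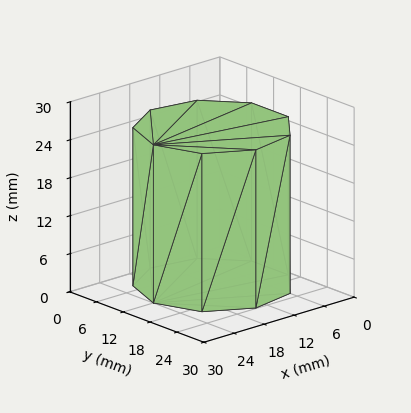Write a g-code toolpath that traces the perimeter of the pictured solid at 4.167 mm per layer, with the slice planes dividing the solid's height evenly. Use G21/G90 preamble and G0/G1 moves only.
Reading the render: the shape is a regular 9-sided prism (a cylinder approximated with 9 flat sides), circumscribed radius ≈ 12 mm, height ≈ 25 mm (dimensions read to the nearest mm from the axis ticks). For the g-code, the solid's height is divided into equal slices at the stated Δz and each level perimeter traced with G1 moves after a G0 lift.

; perimeter-only toolpath
G21 ; units = mm
G90 ; absolute positioning
G28 ; home
; layer 1
G0 Z4.167
G0 X24.000 Y12.000
G1 X21.193 Y19.713
G1 X14.084 Y23.818
G1 X6.000 Y22.392
G1 X0.724 Y16.104
G1 X0.724 Y7.896
G1 X6.000 Y1.608
G1 X14.084 Y0.182
G1 X21.193 Y4.287
G1 X24.000 Y12.000
; layer 2
G0 Z8.333
G0 X24.000 Y12.000
G1 X21.193 Y19.713
G1 X14.084 Y23.818
G1 X6.000 Y22.392
G1 X0.724 Y16.104
G1 X0.724 Y7.896
G1 X6.000 Y1.608
G1 X14.084 Y0.182
G1 X21.193 Y4.287
G1 X24.000 Y12.000
; layer 3
G0 Z12.500
G0 X24.000 Y12.000
G1 X21.193 Y19.713
G1 X14.084 Y23.818
G1 X6.000 Y22.392
G1 X0.724 Y16.104
G1 X0.724 Y7.896
G1 X6.000 Y1.608
G1 X14.084 Y0.182
G1 X21.193 Y4.287
G1 X24.000 Y12.000
; layer 4
G0 Z16.667
G0 X24.000 Y12.000
G1 X21.193 Y19.713
G1 X14.084 Y23.818
G1 X6.000 Y22.392
G1 X0.724 Y16.104
G1 X0.724 Y7.896
G1 X6.000 Y1.608
G1 X14.084 Y0.182
G1 X21.193 Y4.287
G1 X24.000 Y12.000
; layer 5
G0 Z20.833
G0 X24.000 Y12.000
G1 X21.193 Y19.713
G1 X14.084 Y23.818
G1 X6.000 Y22.392
G1 X0.724 Y16.104
G1 X0.724 Y7.896
G1 X6.000 Y1.608
G1 X14.084 Y0.182
G1 X21.193 Y4.287
G1 X24.000 Y12.000
; layer 6
G0 Z25.000
G0 X24.000 Y12.000
G1 X21.193 Y19.713
G1 X14.084 Y23.818
G1 X6.000 Y22.392
G1 X0.724 Y16.104
G1 X0.724 Y7.896
G1 X6.000 Y1.608
G1 X14.084 Y0.182
G1 X21.193 Y4.287
G1 X24.000 Y12.000
M2 ; end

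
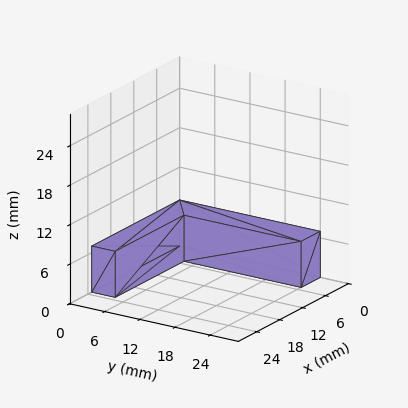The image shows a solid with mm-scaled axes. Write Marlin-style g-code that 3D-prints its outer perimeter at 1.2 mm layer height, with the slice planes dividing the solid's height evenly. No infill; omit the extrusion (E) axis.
Reading the render: the shape is an L-shaped prism: outer 23 × 24 mm, arm thicknesses ≈ 4 mm (horizontal) and 5 mm (vertical), extruded 7 mm in z (dimensions read to the nearest mm from the axis ticks). For the g-code, the solid's height is divided into equal slices at the stated Δz and each level perimeter traced with G1 moves after a G0 lift.

; perimeter-only toolpath
G21 ; units = mm
G90 ; absolute positioning
G28 ; home
; layer 1
G0 Z1.2
G0 X0.0 Y0.0
G1 X23.0 Y0.0
G1 X23.0 Y4.0
G1 X5.0 Y4.0
G1 X5.0 Y24.0
G1 X0.0 Y24.0
G1 X0.0 Y0.0
; layer 2
G0 Z2.3
G0 X0.0 Y0.0
G1 X23.0 Y0.0
G1 X23.0 Y4.0
G1 X5.0 Y4.0
G1 X5.0 Y24.0
G1 X0.0 Y24.0
G1 X0.0 Y0.0
; layer 3
G0 Z3.5
G0 X0.0 Y0.0
G1 X23.0 Y0.0
G1 X23.0 Y4.0
G1 X5.0 Y4.0
G1 X5.0 Y24.0
G1 X0.0 Y24.0
G1 X0.0 Y0.0
; layer 4
G0 Z4.7
G0 X0.0 Y0.0
G1 X23.0 Y0.0
G1 X23.0 Y4.0
G1 X5.0 Y4.0
G1 X5.0 Y24.0
G1 X0.0 Y24.0
G1 X0.0 Y0.0
; layer 5
G0 Z5.8
G0 X0.0 Y0.0
G1 X23.0 Y0.0
G1 X23.0 Y4.0
G1 X5.0 Y4.0
G1 X5.0 Y24.0
G1 X0.0 Y24.0
G1 X0.0 Y0.0
; layer 6
G0 Z7.0
G0 X0.0 Y0.0
G1 X23.0 Y0.0
G1 X23.0 Y4.0
G1 X5.0 Y4.0
G1 X5.0 Y24.0
G1 X0.0 Y24.0
G1 X0.0 Y0.0
M2 ; end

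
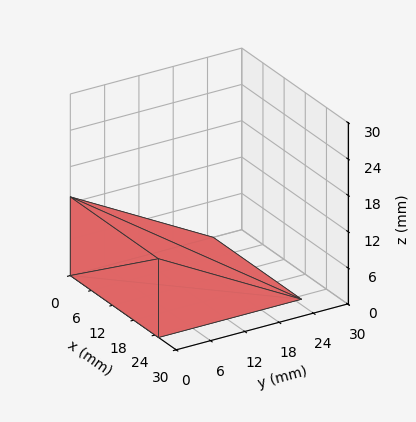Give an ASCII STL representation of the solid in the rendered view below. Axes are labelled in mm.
Reading the render: the shape is a wedge (ramp): 25 × 25 mm base, rising to 13 mm along the y=0 edge and sloping linearly to z=0 at y=25 (dimensions read to the nearest mm from the axis ticks). For the STL, each face is triangulated and given an outward normal.

solid part
  facet normal 0.0000 0.0000 -1.0000
    outer loop
      vertex 25.0 25.0 0.0
      vertex 25.0 0.0 0.0
      vertex 0.0 0.0 0.0
    endloop
  endfacet
  facet normal 0.0000 0.0000 -1.0000
    outer loop
      vertex 0.0 25.0 0.0
      vertex 25.0 25.0 0.0
      vertex 0.0 0.0 0.0
    endloop
  endfacet
  facet normal 0.0000 -1.0000 0.0000
    outer loop
      vertex 0.0 0.0 0.0
      vertex 25.0 0.0 0.0
      vertex 25.0 0.0 13.0
    endloop
  endfacet
  facet normal 0.0000 -1.0000 0.0000
    outer loop
      vertex 0.0 0.0 0.0
      vertex 25.0 0.0 13.0
      vertex 0.0 0.0 13.0
    endloop
  endfacet
  facet normal 0.0000 0.4614 0.8872
    outer loop
      vertex 0.0 0.0 13.0
      vertex 25.0 0.0 13.0
      vertex 25.0 25.0 0.0
    endloop
  endfacet
  facet normal 0.0000 0.4614 0.8872
    outer loop
      vertex 0.0 0.0 13.0
      vertex 25.0 25.0 0.0
      vertex 0.0 25.0 0.0
    endloop
  endfacet
  facet normal -1.0000 0.0000 0.0000
    outer loop
      vertex 0.0 0.0 13.0
      vertex 0.0 25.0 0.0
      vertex 0.0 0.0 0.0
    endloop
  endfacet
  facet normal 1.0000 0.0000 0.0000
    outer loop
      vertex 25.0 0.0 0.0
      vertex 25.0 25.0 0.0
      vertex 25.0 0.0 13.0
    endloop
  endfacet
endsolid part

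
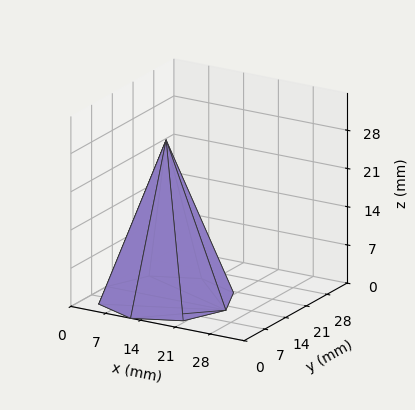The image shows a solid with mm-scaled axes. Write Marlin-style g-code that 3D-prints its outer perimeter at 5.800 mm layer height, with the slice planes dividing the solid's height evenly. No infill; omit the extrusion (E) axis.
Reading the render: the shape is a regular 8-sided pyramid, base circumscribed radius ≈ 12 mm, apex at z ≈ 29 mm (dimensions read to the nearest mm from the axis ticks). For the g-code, the solid's height is divided into equal slices at the stated Δz and each level perimeter traced with G1 moves after a G0 lift.

; perimeter-only toolpath
G21 ; units = mm
G90 ; absolute positioning
G28 ; home
; layer 1
G0 Z5.800
G0 X21.600 Y12.000
G1 X18.788 Y18.788
G1 X12.000 Y21.600
G1 X5.212 Y18.788
G1 X2.400 Y12.000
G1 X5.212 Y5.212
G1 X12.000 Y2.400
G1 X18.788 Y5.212
G1 X21.600 Y12.000
; layer 2
G0 Z11.600
G0 X19.200 Y12.000
G1 X17.091 Y17.091
G1 X12.000 Y19.200
G1 X6.909 Y17.091
G1 X4.800 Y12.000
G1 X6.909 Y6.909
G1 X12.000 Y4.800
G1 X17.091 Y6.909
G1 X19.200 Y12.000
; layer 3
G0 Z17.400
G0 X16.800 Y12.000
G1 X15.394 Y15.394
G1 X12.000 Y16.800
G1 X8.606 Y15.394
G1 X7.200 Y12.000
G1 X8.606 Y8.606
G1 X12.000 Y7.200
G1 X15.394 Y8.606
G1 X16.800 Y12.000
; layer 4
G0 Z23.200
G0 X14.400 Y12.000
G1 X13.697 Y13.697
G1 X12.000 Y14.400
G1 X10.303 Y13.697
G1 X9.600 Y12.000
G1 X10.303 Y10.303
G1 X12.000 Y9.600
G1 X13.697 Y10.303
G1 X14.400 Y12.000
M2 ; end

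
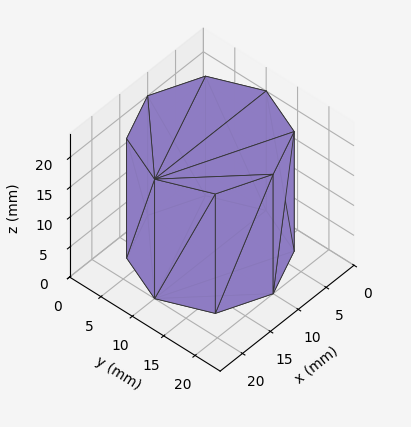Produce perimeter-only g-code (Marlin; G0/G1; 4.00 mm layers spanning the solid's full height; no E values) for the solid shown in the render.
Reading the render: the shape is a regular 8-sided prism (a cylinder approximated with 8 flat sides), circumscribed radius ≈ 10 mm, height ≈ 20 mm (dimensions read to the nearest mm from the axis ticks). For the g-code, the solid's height is divided into equal slices at the stated Δz and each level perimeter traced with G1 moves after a G0 lift.

; perimeter-only toolpath
G21 ; units = mm
G90 ; absolute positioning
G28 ; home
; layer 1
G0 Z4.00
G0 X20.00 Y10.00
G1 X17.07 Y17.07
G1 X10.00 Y20.00
G1 X2.93 Y17.07
G1 X0.00 Y10.00
G1 X2.93 Y2.93
G1 X10.00 Y0.00
G1 X17.07 Y2.93
G1 X20.00 Y10.00
; layer 2
G0 Z8.00
G0 X20.00 Y10.00
G1 X17.07 Y17.07
G1 X10.00 Y20.00
G1 X2.93 Y17.07
G1 X0.00 Y10.00
G1 X2.93 Y2.93
G1 X10.00 Y0.00
G1 X17.07 Y2.93
G1 X20.00 Y10.00
; layer 3
G0 Z12.00
G0 X20.00 Y10.00
G1 X17.07 Y17.07
G1 X10.00 Y20.00
G1 X2.93 Y17.07
G1 X0.00 Y10.00
G1 X2.93 Y2.93
G1 X10.00 Y0.00
G1 X17.07 Y2.93
G1 X20.00 Y10.00
; layer 4
G0 Z16.00
G0 X20.00 Y10.00
G1 X17.07 Y17.07
G1 X10.00 Y20.00
G1 X2.93 Y17.07
G1 X0.00 Y10.00
G1 X2.93 Y2.93
G1 X10.00 Y0.00
G1 X17.07 Y2.93
G1 X20.00 Y10.00
; layer 5
G0 Z20.00
G0 X20.00 Y10.00
G1 X17.07 Y17.07
G1 X10.00 Y20.00
G1 X2.93 Y17.07
G1 X0.00 Y10.00
G1 X2.93 Y2.93
G1 X10.00 Y0.00
G1 X17.07 Y2.93
G1 X20.00 Y10.00
M2 ; end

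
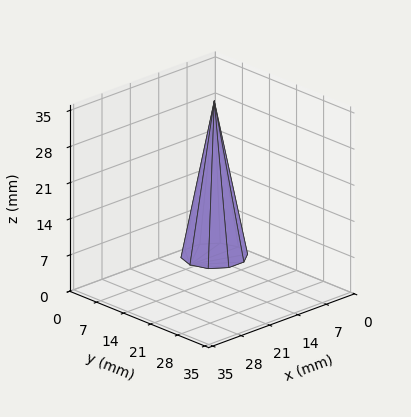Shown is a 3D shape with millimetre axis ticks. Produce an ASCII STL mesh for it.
Reading the render: the shape is a regular 10-sided pyramid, base circumscribed radius ≈ 6 mm, apex at z ≈ 30 mm (dimensions read to the nearest mm from the axis ticks). For the STL, each face is triangulated and given an outward normal.

solid part
  facet normal 0.0000 0.0000 -1.0000
    outer loop
      vertex 7.854 11.706 0.000
      vertex 10.854 9.527 0.000
      vertex 12.000 6.000 0.000
    endloop
  endfacet
  facet normal 0.0000 0.0000 -1.0000
    outer loop
      vertex 4.146 11.706 0.000
      vertex 7.854 11.706 0.000
      vertex 12.000 6.000 0.000
    endloop
  endfacet
  facet normal 0.0000 0.0000 -1.0000
    outer loop
      vertex 1.146 9.527 0.000
      vertex 4.146 11.706 0.000
      vertex 12.000 6.000 0.000
    endloop
  endfacet
  facet normal 0.0000 0.0000 -1.0000
    outer loop
      vertex 0.000 6.000 0.000
      vertex 1.146 9.527 0.000
      vertex 12.000 6.000 0.000
    endloop
  endfacet
  facet normal 0.0000 0.0000 -1.0000
    outer loop
      vertex 1.146 2.473 0.000
      vertex 0.000 6.000 0.000
      vertex 12.000 6.000 0.000
    endloop
  endfacet
  facet normal 0.0000 0.0000 -1.0000
    outer loop
      vertex 4.146 0.294 0.000
      vertex 1.146 2.473 0.000
      vertex 12.000 6.000 0.000
    endloop
  endfacet
  facet normal 0.0000 0.0000 -1.0000
    outer loop
      vertex 7.854 0.294 0.000
      vertex 4.146 0.294 0.000
      vertex 12.000 6.000 0.000
    endloop
  endfacet
  facet normal 0.0000 0.0000 -1.0000
    outer loop
      vertex 10.854 2.473 0.000
      vertex 7.854 0.294 0.000
      vertex 12.000 6.000 0.000
    endloop
  endfacet
  facet normal 0.9343 0.3036 0.1869
    outer loop
      vertex 12.000 6.000 0.000
      vertex 10.854 9.527 0.000
      vertex 6.000 6.000 30.000
    endloop
  endfacet
  facet normal 0.5773 0.7948 0.1869
    outer loop
      vertex 10.854 9.527 0.000
      vertex 7.854 11.706 0.000
      vertex 6.000 6.000 30.000
    endloop
  endfacet
  facet normal 0.0000 0.9824 0.1869
    outer loop
      vertex 7.854 11.706 0.000
      vertex 4.146 11.706 0.000
      vertex 6.000 6.000 30.000
    endloop
  endfacet
  facet normal -0.5773 0.7948 0.1869
    outer loop
      vertex 4.146 11.706 0.000
      vertex 1.146 9.527 0.000
      vertex 6.000 6.000 30.000
    endloop
  endfacet
  facet normal -0.9343 0.3036 0.1869
    outer loop
      vertex 1.146 9.527 0.000
      vertex 0.000 6.000 0.000
      vertex 6.000 6.000 30.000
    endloop
  endfacet
  facet normal -0.9343 -0.3036 0.1869
    outer loop
      vertex 0.000 6.000 0.000
      vertex 1.146 2.473 0.000
      vertex 6.000 6.000 30.000
    endloop
  endfacet
  facet normal -0.5773 -0.7948 0.1869
    outer loop
      vertex 1.146 2.473 0.000
      vertex 4.146 0.294 0.000
      vertex 6.000 6.000 30.000
    endloop
  endfacet
  facet normal 0.0000 -0.9824 0.1869
    outer loop
      vertex 4.146 0.294 0.000
      vertex 7.854 0.294 0.000
      vertex 6.000 6.000 30.000
    endloop
  endfacet
  facet normal 0.5773 -0.7948 0.1869
    outer loop
      vertex 7.854 0.294 0.000
      vertex 10.854 2.473 0.000
      vertex 6.000 6.000 30.000
    endloop
  endfacet
  facet normal 0.9343 -0.3036 0.1869
    outer loop
      vertex 10.854 2.473 0.000
      vertex 12.000 6.000 0.000
      vertex 6.000 6.000 30.000
    endloop
  endfacet
endsolid part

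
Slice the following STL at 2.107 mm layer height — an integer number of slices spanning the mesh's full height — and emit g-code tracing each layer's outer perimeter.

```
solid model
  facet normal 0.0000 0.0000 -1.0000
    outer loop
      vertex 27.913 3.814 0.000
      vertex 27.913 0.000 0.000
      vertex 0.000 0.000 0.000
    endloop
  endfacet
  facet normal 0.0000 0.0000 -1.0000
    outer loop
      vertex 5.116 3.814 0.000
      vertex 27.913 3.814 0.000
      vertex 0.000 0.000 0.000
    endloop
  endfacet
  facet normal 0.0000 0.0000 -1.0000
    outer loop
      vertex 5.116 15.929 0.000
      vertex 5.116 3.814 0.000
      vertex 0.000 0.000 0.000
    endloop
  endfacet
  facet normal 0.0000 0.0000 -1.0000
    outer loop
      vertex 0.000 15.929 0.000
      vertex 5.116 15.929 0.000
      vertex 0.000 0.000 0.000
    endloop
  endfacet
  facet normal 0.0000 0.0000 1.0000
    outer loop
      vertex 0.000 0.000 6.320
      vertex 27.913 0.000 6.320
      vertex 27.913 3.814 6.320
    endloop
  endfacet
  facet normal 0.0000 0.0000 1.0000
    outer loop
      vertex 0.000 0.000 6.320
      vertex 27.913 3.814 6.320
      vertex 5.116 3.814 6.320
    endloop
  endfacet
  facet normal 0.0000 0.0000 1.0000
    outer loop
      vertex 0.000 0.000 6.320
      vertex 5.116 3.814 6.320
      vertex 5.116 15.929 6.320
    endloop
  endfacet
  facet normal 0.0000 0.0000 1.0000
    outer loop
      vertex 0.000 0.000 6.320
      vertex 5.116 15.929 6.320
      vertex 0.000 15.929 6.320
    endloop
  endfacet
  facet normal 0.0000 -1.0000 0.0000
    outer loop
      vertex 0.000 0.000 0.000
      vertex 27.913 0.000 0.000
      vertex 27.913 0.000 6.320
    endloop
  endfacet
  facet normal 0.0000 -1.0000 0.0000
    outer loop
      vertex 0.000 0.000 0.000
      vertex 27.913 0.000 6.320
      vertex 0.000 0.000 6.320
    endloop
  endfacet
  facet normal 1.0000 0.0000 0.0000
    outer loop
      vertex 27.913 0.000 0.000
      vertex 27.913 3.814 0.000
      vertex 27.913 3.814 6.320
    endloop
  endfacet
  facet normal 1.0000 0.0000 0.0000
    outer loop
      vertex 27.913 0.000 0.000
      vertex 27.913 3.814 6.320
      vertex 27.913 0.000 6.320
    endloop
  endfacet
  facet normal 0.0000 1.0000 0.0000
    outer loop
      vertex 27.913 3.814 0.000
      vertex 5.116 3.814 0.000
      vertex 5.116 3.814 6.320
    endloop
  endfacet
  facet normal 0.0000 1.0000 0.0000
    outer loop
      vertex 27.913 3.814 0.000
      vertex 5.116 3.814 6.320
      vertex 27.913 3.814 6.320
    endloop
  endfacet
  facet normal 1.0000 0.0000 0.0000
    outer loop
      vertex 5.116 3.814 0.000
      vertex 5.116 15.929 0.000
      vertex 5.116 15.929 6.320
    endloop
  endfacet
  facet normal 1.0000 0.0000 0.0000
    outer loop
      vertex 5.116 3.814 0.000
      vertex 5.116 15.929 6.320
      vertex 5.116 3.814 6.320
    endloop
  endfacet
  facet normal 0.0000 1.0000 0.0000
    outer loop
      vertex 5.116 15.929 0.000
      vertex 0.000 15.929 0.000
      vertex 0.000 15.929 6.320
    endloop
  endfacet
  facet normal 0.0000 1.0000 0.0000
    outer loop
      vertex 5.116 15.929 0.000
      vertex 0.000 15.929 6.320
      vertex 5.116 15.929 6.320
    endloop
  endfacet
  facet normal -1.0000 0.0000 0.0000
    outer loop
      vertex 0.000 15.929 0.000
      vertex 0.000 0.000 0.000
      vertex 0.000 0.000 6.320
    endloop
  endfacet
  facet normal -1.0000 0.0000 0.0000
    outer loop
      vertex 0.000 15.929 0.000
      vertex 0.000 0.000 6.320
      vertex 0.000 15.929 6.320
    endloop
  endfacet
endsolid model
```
; perimeter-only toolpath
G21 ; units = mm
G90 ; absolute positioning
G28 ; home
; layer 1
G0 Z2.107
G0 X0.000 Y0.000
G1 X27.913 Y0.000
G1 X27.913 Y3.814
G1 X5.116 Y3.814
G1 X5.116 Y15.929
G1 X0.000 Y15.929
G1 X0.000 Y0.000
; layer 2
G0 Z4.213
G0 X0.000 Y0.000
G1 X27.913 Y0.000
G1 X27.913 Y3.814
G1 X5.116 Y3.814
G1 X5.116 Y15.929
G1 X0.000 Y15.929
G1 X0.000 Y0.000
; layer 3
G0 Z6.320
G0 X0.000 Y0.000
G1 X27.913 Y0.000
G1 X27.913 Y3.814
G1 X5.116 Y3.814
G1 X5.116 Y15.929
G1 X0.000 Y15.929
G1 X0.000 Y0.000
M2 ; end

The solid is an L-shaped prism: outer 27.9 × 15.9 mm, arm thicknesses ≈ 3.81 mm (horizontal) and 5.12 mm (vertical), extruded 6.32 mm in z. Slicing at Δz = 2.107 mm — 3 equal slices spanning the solid's height, so layer i sits at z = i·h/3 — gives 3 non-empty perimeters. Each is a 6-segment closed polygon; G0 lifts to the layer z and rapids to the start vertex, then G1 traces the edges.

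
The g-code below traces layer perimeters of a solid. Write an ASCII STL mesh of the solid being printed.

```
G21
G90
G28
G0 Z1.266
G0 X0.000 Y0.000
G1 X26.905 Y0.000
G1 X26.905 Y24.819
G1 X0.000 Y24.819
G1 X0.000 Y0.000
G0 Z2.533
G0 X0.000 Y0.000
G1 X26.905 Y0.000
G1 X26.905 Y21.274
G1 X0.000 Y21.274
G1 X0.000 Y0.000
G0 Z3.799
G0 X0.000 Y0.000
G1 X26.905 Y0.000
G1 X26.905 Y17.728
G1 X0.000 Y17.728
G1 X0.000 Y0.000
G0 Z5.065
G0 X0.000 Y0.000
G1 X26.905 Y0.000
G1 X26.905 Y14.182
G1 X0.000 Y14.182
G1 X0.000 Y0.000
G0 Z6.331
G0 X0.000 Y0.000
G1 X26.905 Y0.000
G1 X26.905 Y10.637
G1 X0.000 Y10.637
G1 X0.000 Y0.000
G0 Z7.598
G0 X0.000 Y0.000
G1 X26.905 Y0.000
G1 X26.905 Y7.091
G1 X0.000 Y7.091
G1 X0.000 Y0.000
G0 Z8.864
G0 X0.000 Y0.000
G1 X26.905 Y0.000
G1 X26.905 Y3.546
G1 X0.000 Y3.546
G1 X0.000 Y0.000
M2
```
solid part
  facet normal 0.0000 0.0000 -1.0000
    outer loop
      vertex 26.905 28.365 0.000
      vertex 26.905 0.000 0.000
      vertex 0.000 0.000 0.000
    endloop
  endfacet
  facet normal 0.0000 0.0000 -1.0000
    outer loop
      vertex 0.000 28.365 0.000
      vertex 26.905 28.365 0.000
      vertex 0.000 0.000 0.000
    endloop
  endfacet
  facet normal 0.0000 -1.0000 0.0000
    outer loop
      vertex 0.000 0.000 0.000
      vertex 26.905 0.000 0.000
      vertex 26.905 0.000 10.130
    endloop
  endfacet
  facet normal 0.0000 -1.0000 0.0000
    outer loop
      vertex 0.000 0.000 0.000
      vertex 26.905 0.000 10.130
      vertex 0.000 0.000 10.130
    endloop
  endfacet
  facet normal 0.0000 0.3363 0.9417
    outer loop
      vertex 0.000 0.000 10.130
      vertex 26.905 0.000 10.130
      vertex 26.905 28.365 0.000
    endloop
  endfacet
  facet normal 0.0000 0.3363 0.9417
    outer loop
      vertex 0.000 0.000 10.130
      vertex 26.905 28.365 0.000
      vertex 0.000 28.365 0.000
    endloop
  endfacet
  facet normal -1.0000 0.0000 0.0000
    outer loop
      vertex 0.000 0.000 10.130
      vertex 0.000 28.365 0.000
      vertex 0.000 0.000 0.000
    endloop
  endfacet
  facet normal 1.0000 0.0000 0.0000
    outer loop
      vertex 26.905 0.000 0.000
      vertex 26.905 28.365 0.000
      vertex 26.905 0.000 10.130
    endloop
  endfacet
endsolid part

The G0 Z moves step by Δz≈1.266 mm. The G1 loops shrink linearly with z, so the solid tapers from its base footprint up to z≈10.1. Closing with a flat bottom cap and the tapered top and triangulating gives 8 facets — a wedge (ramp): 26.9 × 28.4 mm base, rising to 10.1 mm along the y=0 edge and sloping linearly to z=0 at y=28.4.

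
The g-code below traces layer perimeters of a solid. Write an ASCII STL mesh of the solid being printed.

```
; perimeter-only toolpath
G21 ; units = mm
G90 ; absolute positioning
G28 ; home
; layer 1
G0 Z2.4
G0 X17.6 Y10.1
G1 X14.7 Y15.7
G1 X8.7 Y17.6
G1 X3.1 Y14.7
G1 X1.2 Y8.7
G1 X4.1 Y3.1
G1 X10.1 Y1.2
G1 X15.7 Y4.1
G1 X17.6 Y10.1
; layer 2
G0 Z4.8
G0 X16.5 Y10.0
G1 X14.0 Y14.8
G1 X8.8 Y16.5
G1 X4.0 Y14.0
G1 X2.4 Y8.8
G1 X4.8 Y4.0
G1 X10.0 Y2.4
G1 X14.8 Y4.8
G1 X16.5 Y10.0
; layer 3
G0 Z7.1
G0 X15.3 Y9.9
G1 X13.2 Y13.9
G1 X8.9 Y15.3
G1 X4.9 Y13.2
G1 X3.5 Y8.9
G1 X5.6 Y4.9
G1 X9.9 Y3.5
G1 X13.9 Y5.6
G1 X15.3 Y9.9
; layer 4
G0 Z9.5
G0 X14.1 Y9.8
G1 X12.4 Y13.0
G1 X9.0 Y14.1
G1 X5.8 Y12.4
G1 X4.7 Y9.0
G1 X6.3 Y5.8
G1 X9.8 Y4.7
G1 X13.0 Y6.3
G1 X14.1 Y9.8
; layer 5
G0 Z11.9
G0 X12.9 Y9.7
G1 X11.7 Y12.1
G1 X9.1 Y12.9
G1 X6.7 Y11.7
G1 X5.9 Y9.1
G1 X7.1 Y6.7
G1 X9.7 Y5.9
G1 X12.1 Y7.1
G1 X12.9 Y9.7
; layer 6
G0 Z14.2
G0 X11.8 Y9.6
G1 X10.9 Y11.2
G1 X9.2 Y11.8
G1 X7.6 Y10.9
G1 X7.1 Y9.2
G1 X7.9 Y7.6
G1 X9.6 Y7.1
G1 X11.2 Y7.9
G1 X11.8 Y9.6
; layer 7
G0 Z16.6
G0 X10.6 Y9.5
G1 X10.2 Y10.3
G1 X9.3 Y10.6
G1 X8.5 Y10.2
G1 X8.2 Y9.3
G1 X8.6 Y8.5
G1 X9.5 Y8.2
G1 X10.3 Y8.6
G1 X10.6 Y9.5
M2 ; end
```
solid part
  facet normal 0.0000 0.0000 -1.0000
    outer loop
      vertex 8.6 18.8 0.0
      vertex 15.5 16.6 0.0
      vertex 18.8 10.2 0.0
    endloop
  endfacet
  facet normal 0.0000 0.0000 -1.0000
    outer loop
      vertex 2.2 15.5 0.0
      vertex 8.6 18.8 0.0
      vertex 18.8 10.2 0.0
    endloop
  endfacet
  facet normal 0.0000 0.0000 -1.0000
    outer loop
      vertex 0.0 8.6 0.0
      vertex 2.2 15.5 0.0
      vertex 18.8 10.2 0.0
    endloop
  endfacet
  facet normal 0.0000 0.0000 -1.0000
    outer loop
      vertex 3.3 2.2 0.0
      vertex 0.0 8.6 0.0
      vertex 18.8 10.2 0.0
    endloop
  endfacet
  facet normal 0.0000 0.0000 -1.0000
    outer loop
      vertex 10.2 0.0 0.0
      vertex 3.3 2.2 0.0
      vertex 18.8 10.2 0.0
    endloop
  endfacet
  facet normal 0.0000 0.0000 -1.0000
    outer loop
      vertex 16.6 3.3 0.0
      vertex 10.2 0.0 0.0
      vertex 18.8 10.2 0.0
    endloop
  endfacet
  facet normal 0.8078 0.4165 0.4172
    outer loop
      vertex 18.8 10.2 0.0
      vertex 15.5 16.6 0.0
      vertex 9.4 9.4 19.0
    endloop
  endfacet
  facet normal 0.2761 0.8660 0.4168
    outer loop
      vertex 15.5 16.6 0.0
      vertex 8.6 18.8 0.0
      vertex 9.4 9.4 19.0
    endloop
  endfacet
  facet normal -0.4165 0.8078 0.4172
    outer loop
      vertex 8.6 18.8 0.0
      vertex 2.2 15.5 0.0
      vertex 9.4 9.4 19.0
    endloop
  endfacet
  facet normal -0.8660 0.2761 0.4168
    outer loop
      vertex 2.2 15.5 0.0
      vertex 0.0 8.6 0.0
      vertex 9.4 9.4 19.0
    endloop
  endfacet
  facet normal -0.8078 -0.4165 0.4172
    outer loop
      vertex 0.0 8.6 0.0
      vertex 3.3 2.2 0.0
      vertex 9.4 9.4 19.0
    endloop
  endfacet
  facet normal -0.2761 -0.8660 0.4168
    outer loop
      vertex 3.3 2.2 0.0
      vertex 10.2 0.0 0.0
      vertex 9.4 9.4 19.0
    endloop
  endfacet
  facet normal 0.4165 -0.8078 0.4172
    outer loop
      vertex 10.2 0.0 0.0
      vertex 16.6 3.3 0.0
      vertex 9.4 9.4 19.0
    endloop
  endfacet
  facet normal 0.8660 -0.2761 0.4168
    outer loop
      vertex 16.6 3.3 0.0
      vertex 18.8 10.2 0.0
      vertex 9.4 9.4 19.0
    endloop
  endfacet
endsolid part

The G0 Z moves step by Δz≈2.4 mm. The G1 loops shrink linearly with z, so the solid tapers from its base footprint up to z≈19. Closing with a flat bottom cap and the tapered top and triangulating gives 14 facets — a regular 8-sided pyramid, base circumscribed radius ≈ 9.4 mm, apex at z ≈ 19 mm.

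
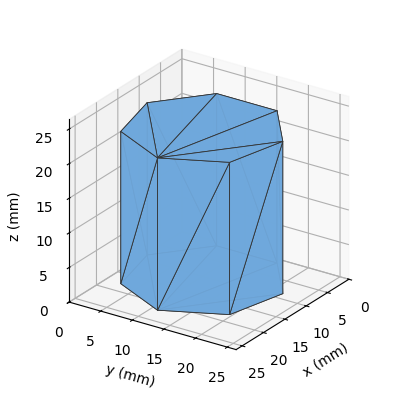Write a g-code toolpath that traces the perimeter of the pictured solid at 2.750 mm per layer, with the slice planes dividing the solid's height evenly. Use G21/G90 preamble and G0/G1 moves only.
Reading the render: the shape is a regular 7-sided prism (a cylinder approximated with 7 flat sides), circumscribed radius ≈ 11 mm, height ≈ 22 mm (dimensions read to the nearest mm from the axis ticks). For the g-code, the solid's height is divided into equal slices at the stated Δz and each level perimeter traced with G1 moves after a G0 lift.

; perimeter-only toolpath
G21 ; units = mm
G90 ; absolute positioning
G28 ; home
; layer 1
G0 Z2.750
G0 X22.000 Y11.000
G1 X17.858 Y19.600
G1 X8.552 Y21.724
G1 X1.089 Y15.773
G1 X1.089 Y6.227
G1 X8.552 Y0.276
G1 X17.858 Y2.400
G1 X22.000 Y11.000
; layer 2
G0 Z5.500
G0 X22.000 Y11.000
G1 X17.858 Y19.600
G1 X8.552 Y21.724
G1 X1.089 Y15.773
G1 X1.089 Y6.227
G1 X8.552 Y0.276
G1 X17.858 Y2.400
G1 X22.000 Y11.000
; layer 3
G0 Z8.250
G0 X22.000 Y11.000
G1 X17.858 Y19.600
G1 X8.552 Y21.724
G1 X1.089 Y15.773
G1 X1.089 Y6.227
G1 X8.552 Y0.276
G1 X17.858 Y2.400
G1 X22.000 Y11.000
; layer 4
G0 Z11.000
G0 X22.000 Y11.000
G1 X17.858 Y19.600
G1 X8.552 Y21.724
G1 X1.089 Y15.773
G1 X1.089 Y6.227
G1 X8.552 Y0.276
G1 X17.858 Y2.400
G1 X22.000 Y11.000
; layer 5
G0 Z13.750
G0 X22.000 Y11.000
G1 X17.858 Y19.600
G1 X8.552 Y21.724
G1 X1.089 Y15.773
G1 X1.089 Y6.227
G1 X8.552 Y0.276
G1 X17.858 Y2.400
G1 X22.000 Y11.000
; layer 6
G0 Z16.500
G0 X22.000 Y11.000
G1 X17.858 Y19.600
G1 X8.552 Y21.724
G1 X1.089 Y15.773
G1 X1.089 Y6.227
G1 X8.552 Y0.276
G1 X17.858 Y2.400
G1 X22.000 Y11.000
; layer 7
G0 Z19.250
G0 X22.000 Y11.000
G1 X17.858 Y19.600
G1 X8.552 Y21.724
G1 X1.089 Y15.773
G1 X1.089 Y6.227
G1 X8.552 Y0.276
G1 X17.858 Y2.400
G1 X22.000 Y11.000
; layer 8
G0 Z22.000
G0 X22.000 Y11.000
G1 X17.858 Y19.600
G1 X8.552 Y21.724
G1 X1.089 Y15.773
G1 X1.089 Y6.227
G1 X8.552 Y0.276
G1 X17.858 Y2.400
G1 X22.000 Y11.000
M2 ; end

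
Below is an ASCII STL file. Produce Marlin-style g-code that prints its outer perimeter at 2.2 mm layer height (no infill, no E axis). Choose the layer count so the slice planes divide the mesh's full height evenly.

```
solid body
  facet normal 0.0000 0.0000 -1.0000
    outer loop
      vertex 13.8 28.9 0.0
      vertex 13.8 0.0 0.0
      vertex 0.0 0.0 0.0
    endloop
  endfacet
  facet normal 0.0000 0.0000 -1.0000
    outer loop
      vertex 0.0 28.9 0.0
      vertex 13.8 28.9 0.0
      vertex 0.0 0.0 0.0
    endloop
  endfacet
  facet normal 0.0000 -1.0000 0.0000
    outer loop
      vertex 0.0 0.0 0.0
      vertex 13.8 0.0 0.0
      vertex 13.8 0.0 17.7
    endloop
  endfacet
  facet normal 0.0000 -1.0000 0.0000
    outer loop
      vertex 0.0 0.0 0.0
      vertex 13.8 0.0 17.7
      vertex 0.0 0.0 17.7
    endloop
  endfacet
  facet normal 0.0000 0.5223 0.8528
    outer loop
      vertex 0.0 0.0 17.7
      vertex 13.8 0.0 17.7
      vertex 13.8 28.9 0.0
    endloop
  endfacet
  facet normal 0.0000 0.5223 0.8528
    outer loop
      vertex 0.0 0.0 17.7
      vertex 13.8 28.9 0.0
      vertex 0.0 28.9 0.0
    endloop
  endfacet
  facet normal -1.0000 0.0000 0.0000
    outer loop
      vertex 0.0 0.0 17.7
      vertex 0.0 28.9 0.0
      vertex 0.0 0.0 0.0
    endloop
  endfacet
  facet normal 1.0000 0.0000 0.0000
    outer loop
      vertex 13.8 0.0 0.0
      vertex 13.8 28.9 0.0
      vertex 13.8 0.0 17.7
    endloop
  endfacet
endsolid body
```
; perimeter-only toolpath
G21 ; units = mm
G90 ; absolute positioning
G28 ; home
; layer 1
G0 Z2.2
G0 X0.0 Y0.0
G1 X13.8 Y0.0
G1 X13.8 Y25.3
G1 X0.0 Y25.3
G1 X0.0 Y0.0
; layer 2
G0 Z4.4
G0 X0.0 Y0.0
G1 X13.8 Y0.0
G1 X13.8 Y21.7
G1 X0.0 Y21.7
G1 X0.0 Y0.0
; layer 3
G0 Z6.6
G0 X0.0 Y0.0
G1 X13.8 Y0.0
G1 X13.8 Y18.1
G1 X0.0 Y18.1
G1 X0.0 Y0.0
; layer 4
G0 Z8.8
G0 X0.0 Y0.0
G1 X13.8 Y0.0
G1 X13.8 Y14.4
G1 X0.0 Y14.4
G1 X0.0 Y0.0
; layer 5
G0 Z11.1
G0 X0.0 Y0.0
G1 X13.8 Y0.0
G1 X13.8 Y10.8
G1 X0.0 Y10.8
G1 X0.0 Y0.0
; layer 6
G0 Z13.3
G0 X0.0 Y0.0
G1 X13.8 Y0.0
G1 X13.8 Y7.2
G1 X0.0 Y7.2
G1 X0.0 Y0.0
; layer 7
G0 Z15.5
G0 X0.0 Y0.0
G1 X13.8 Y0.0
G1 X13.8 Y3.6
G1 X0.0 Y3.6
G1 X0.0 Y0.0
M2 ; end

The solid is a wedge (ramp): 13.8 × 28.9 mm base, rising to 17.7 mm along the y=0 edge and sloping linearly to z=0 at y=28.9. Slicing at Δz = 2.2 mm — 8 equal slices spanning the solid's height, so layer i sits at z = i·h/8 — gives 7 non-empty perimeters. Each is a 4-segment closed polygon; G0 lifts to the layer z and rapids to the start vertex, then G1 traces the edges. The cross-section shrinks linearly with z (the slice at the apex is degenerate and omitted).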